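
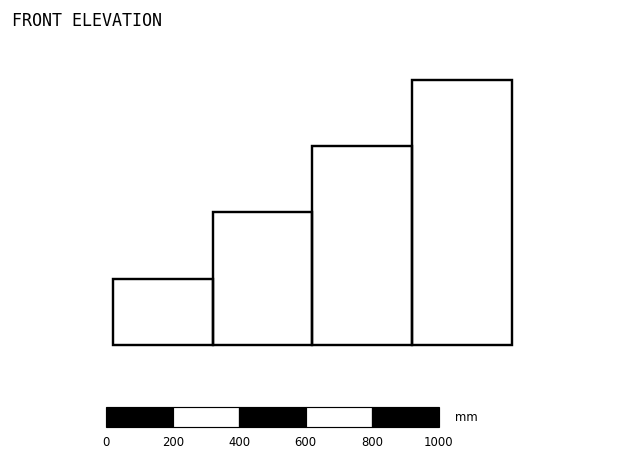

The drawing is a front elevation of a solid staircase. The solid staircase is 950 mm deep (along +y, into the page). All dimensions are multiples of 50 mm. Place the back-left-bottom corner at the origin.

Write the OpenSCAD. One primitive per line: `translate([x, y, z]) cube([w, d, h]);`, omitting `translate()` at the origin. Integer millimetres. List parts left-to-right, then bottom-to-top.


cube([300, 950, 200]);
translate([300, 0, 0]) cube([300, 950, 400]);
translate([600, 0, 0]) cube([300, 950, 600]);
translate([900, 0, 0]) cube([300, 950, 800]);


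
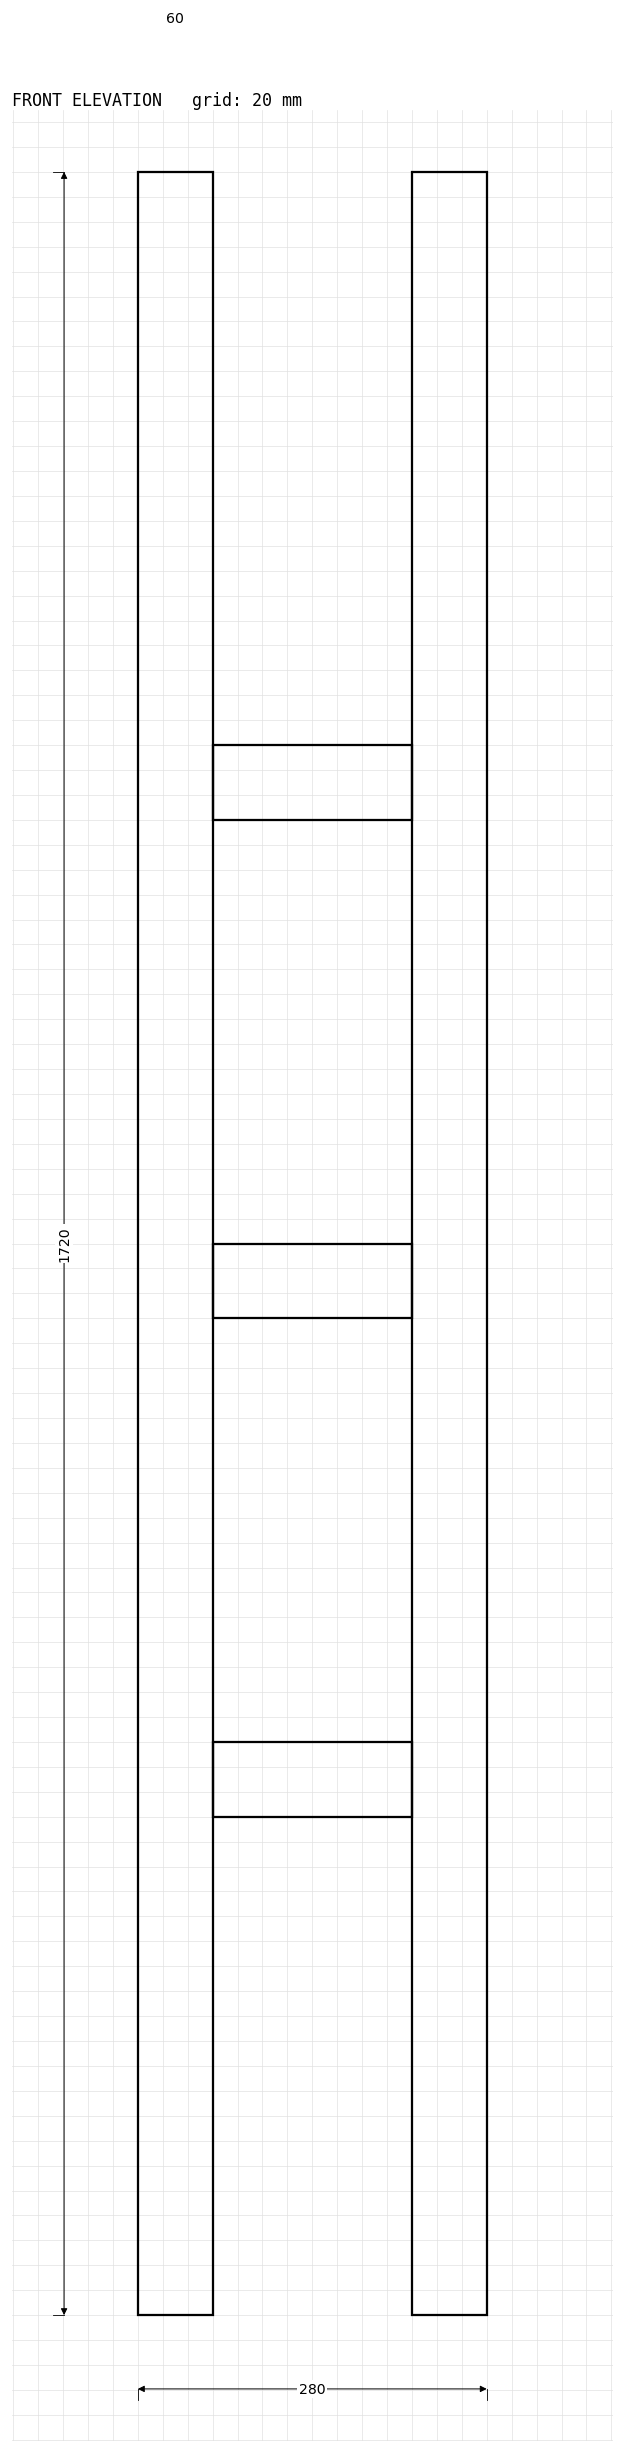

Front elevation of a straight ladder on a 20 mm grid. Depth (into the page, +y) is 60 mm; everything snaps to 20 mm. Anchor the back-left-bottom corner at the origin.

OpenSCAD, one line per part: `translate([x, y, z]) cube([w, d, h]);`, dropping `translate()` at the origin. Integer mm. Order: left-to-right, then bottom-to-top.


cube([60, 60, 1720]);
translate([60, 0, 400]) cube([160, 60, 60]);
translate([60, 0, 800]) cube([160, 60, 60]);
translate([60, 0, 1200]) cube([160, 60, 60]);
translate([220, 0, 0]) cube([60, 60, 1720]);


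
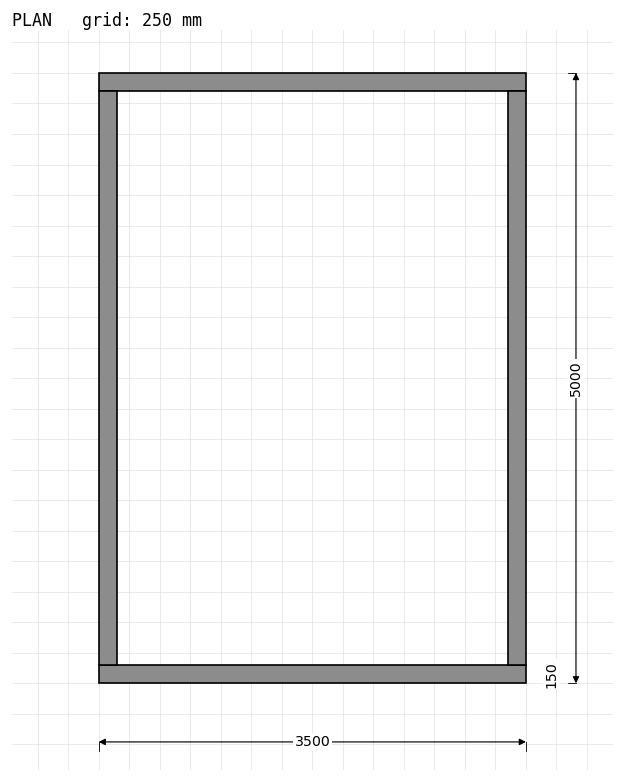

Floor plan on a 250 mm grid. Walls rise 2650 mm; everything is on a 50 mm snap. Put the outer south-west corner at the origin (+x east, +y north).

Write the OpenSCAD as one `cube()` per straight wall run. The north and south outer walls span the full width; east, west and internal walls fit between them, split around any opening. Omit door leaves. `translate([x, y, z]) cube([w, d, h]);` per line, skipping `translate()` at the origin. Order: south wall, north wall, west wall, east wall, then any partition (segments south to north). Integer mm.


cube([3500, 150, 2650]);
translate([0, 4850, 0]) cube([3500, 150, 2650]);
translate([0, 150, 0]) cube([150, 4700, 2650]);
translate([3350, 150, 0]) cube([150, 4700, 2650]);


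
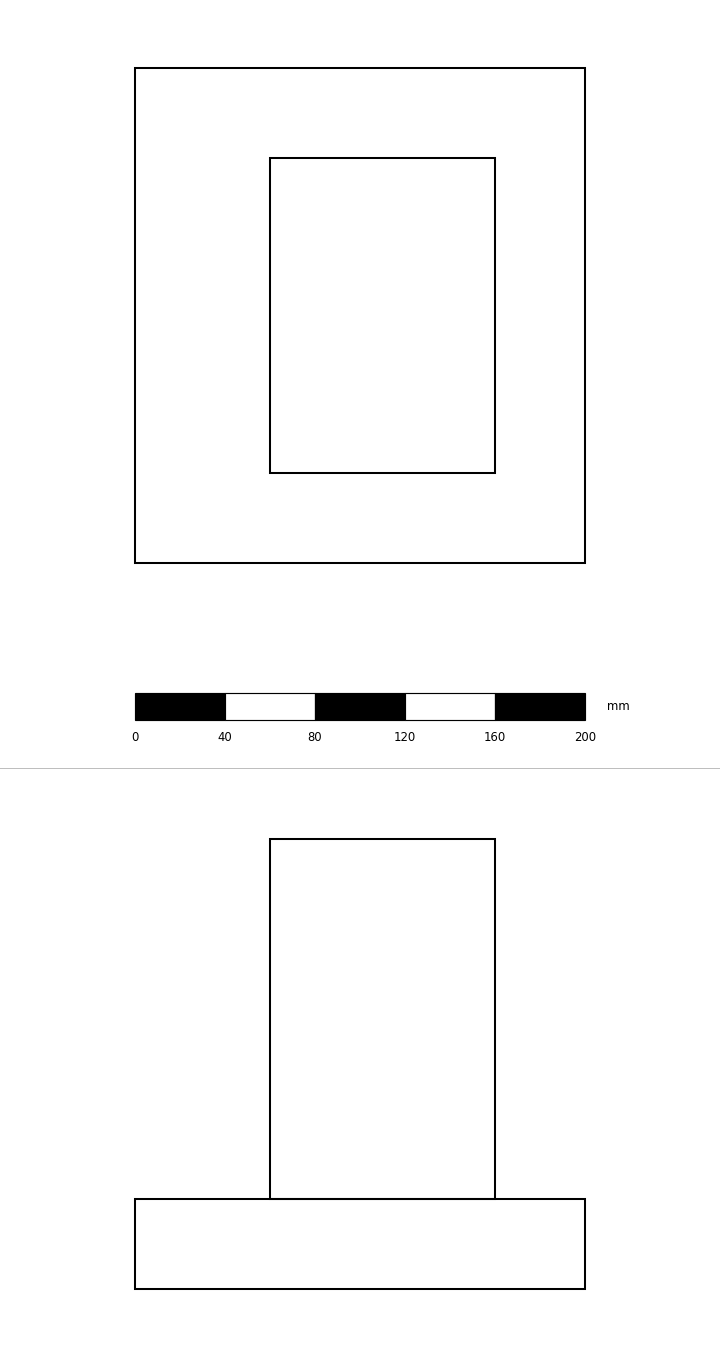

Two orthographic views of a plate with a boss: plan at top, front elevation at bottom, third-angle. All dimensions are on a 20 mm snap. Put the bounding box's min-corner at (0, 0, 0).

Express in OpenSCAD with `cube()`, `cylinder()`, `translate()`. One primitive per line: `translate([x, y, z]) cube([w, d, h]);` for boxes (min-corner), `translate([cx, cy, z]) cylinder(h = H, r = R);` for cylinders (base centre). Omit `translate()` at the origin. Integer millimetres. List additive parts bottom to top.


cube([200, 220, 40]);
translate([60, 40, 40]) cube([100, 140, 160]);


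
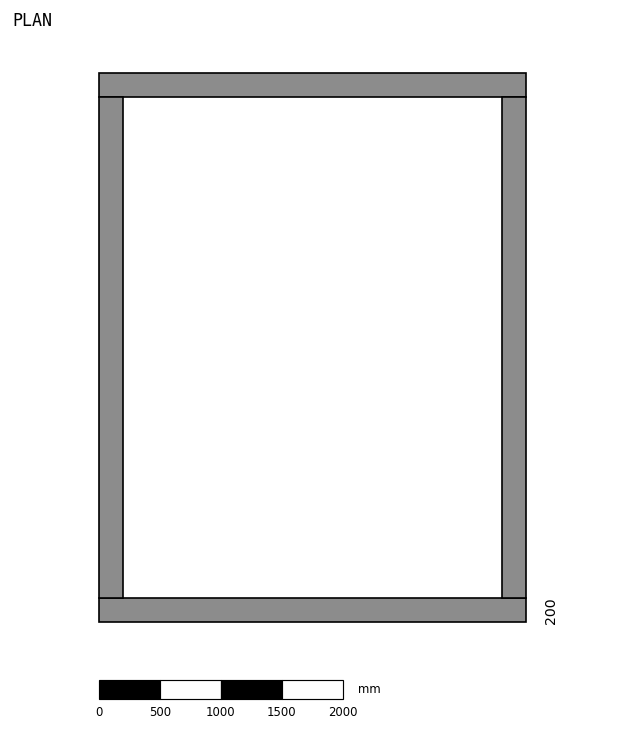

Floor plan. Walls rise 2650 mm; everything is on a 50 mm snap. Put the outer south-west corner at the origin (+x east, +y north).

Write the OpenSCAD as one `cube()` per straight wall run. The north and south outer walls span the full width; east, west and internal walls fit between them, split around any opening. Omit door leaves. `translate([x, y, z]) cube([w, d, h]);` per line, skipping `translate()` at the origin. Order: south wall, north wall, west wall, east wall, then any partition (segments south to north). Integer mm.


cube([3500, 200, 2650]);
translate([0, 4300, 0]) cube([3500, 200, 2650]);
translate([0, 200, 0]) cube([200, 4100, 2650]);
translate([3300, 200, 0]) cube([200, 4100, 2650]);


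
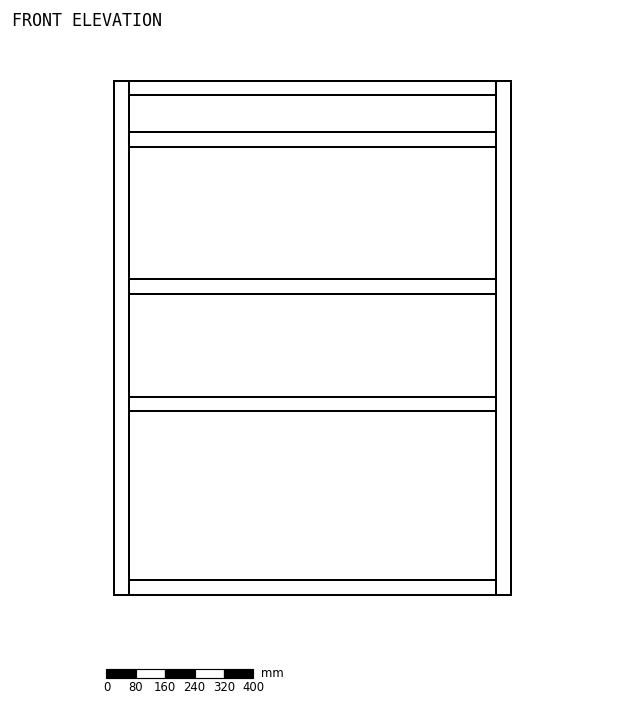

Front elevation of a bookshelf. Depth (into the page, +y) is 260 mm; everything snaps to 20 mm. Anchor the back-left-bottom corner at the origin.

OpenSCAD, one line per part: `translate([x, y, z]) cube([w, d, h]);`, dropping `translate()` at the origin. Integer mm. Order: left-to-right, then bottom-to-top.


cube([40, 260, 1400]);
translate([40, 0, 0]) cube([1000, 260, 40]);
translate([40, 0, 500]) cube([1000, 260, 40]);
translate([40, 0, 820]) cube([1000, 260, 40]);
translate([40, 0, 1220]) cube([1000, 260, 40]);
translate([40, 0, 1360]) cube([1000, 260, 40]);
translate([1040, 0, 0]) cube([40, 260, 1400]);


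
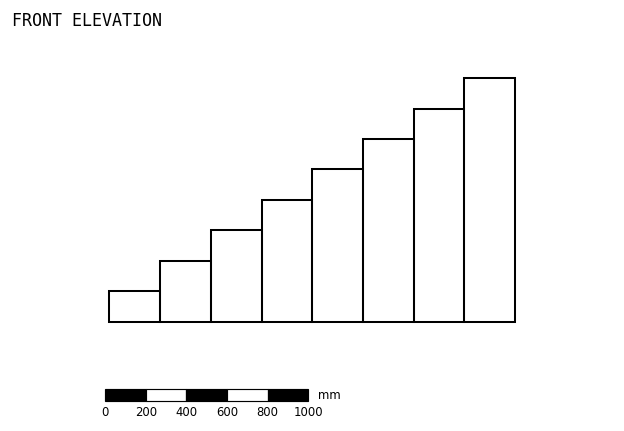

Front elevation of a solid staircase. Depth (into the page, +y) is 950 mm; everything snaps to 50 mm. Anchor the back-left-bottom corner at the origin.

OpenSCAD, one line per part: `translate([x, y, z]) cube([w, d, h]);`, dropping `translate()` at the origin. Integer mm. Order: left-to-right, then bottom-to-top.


cube([250, 950, 150]);
translate([250, 0, 0]) cube([250, 950, 300]);
translate([500, 0, 0]) cube([250, 950, 450]);
translate([750, 0, 0]) cube([250, 950, 600]);
translate([1000, 0, 0]) cube([250, 950, 750]);
translate([1250, 0, 0]) cube([250, 950, 900]);
translate([1500, 0, 0]) cube([250, 950, 1050]);
translate([1750, 0, 0]) cube([250, 950, 1200]);


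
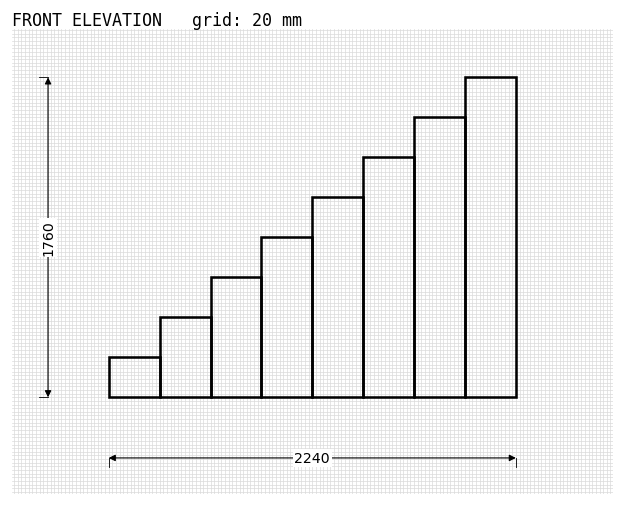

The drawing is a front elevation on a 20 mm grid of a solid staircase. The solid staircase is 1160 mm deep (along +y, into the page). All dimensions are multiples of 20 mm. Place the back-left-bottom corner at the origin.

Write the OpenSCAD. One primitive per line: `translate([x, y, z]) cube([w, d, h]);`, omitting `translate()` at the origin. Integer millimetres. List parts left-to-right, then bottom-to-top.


cube([280, 1160, 220]);
translate([280, 0, 0]) cube([280, 1160, 440]);
translate([560, 0, 0]) cube([280, 1160, 660]);
translate([840, 0, 0]) cube([280, 1160, 880]);
translate([1120, 0, 0]) cube([280, 1160, 1100]);
translate([1400, 0, 0]) cube([280, 1160, 1320]);
translate([1680, 0, 0]) cube([280, 1160, 1540]);
translate([1960, 0, 0]) cube([280, 1160, 1760]);


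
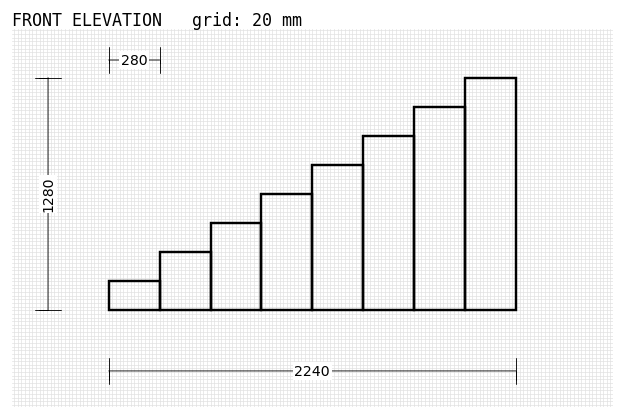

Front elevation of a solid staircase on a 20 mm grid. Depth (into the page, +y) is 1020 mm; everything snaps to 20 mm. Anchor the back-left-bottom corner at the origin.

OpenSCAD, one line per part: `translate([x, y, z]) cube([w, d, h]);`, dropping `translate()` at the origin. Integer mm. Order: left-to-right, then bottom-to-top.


cube([280, 1020, 160]);
translate([280, 0, 0]) cube([280, 1020, 320]);
translate([560, 0, 0]) cube([280, 1020, 480]);
translate([840, 0, 0]) cube([280, 1020, 640]);
translate([1120, 0, 0]) cube([280, 1020, 800]);
translate([1400, 0, 0]) cube([280, 1020, 960]);
translate([1680, 0, 0]) cube([280, 1020, 1120]);
translate([1960, 0, 0]) cube([280, 1020, 1280]);


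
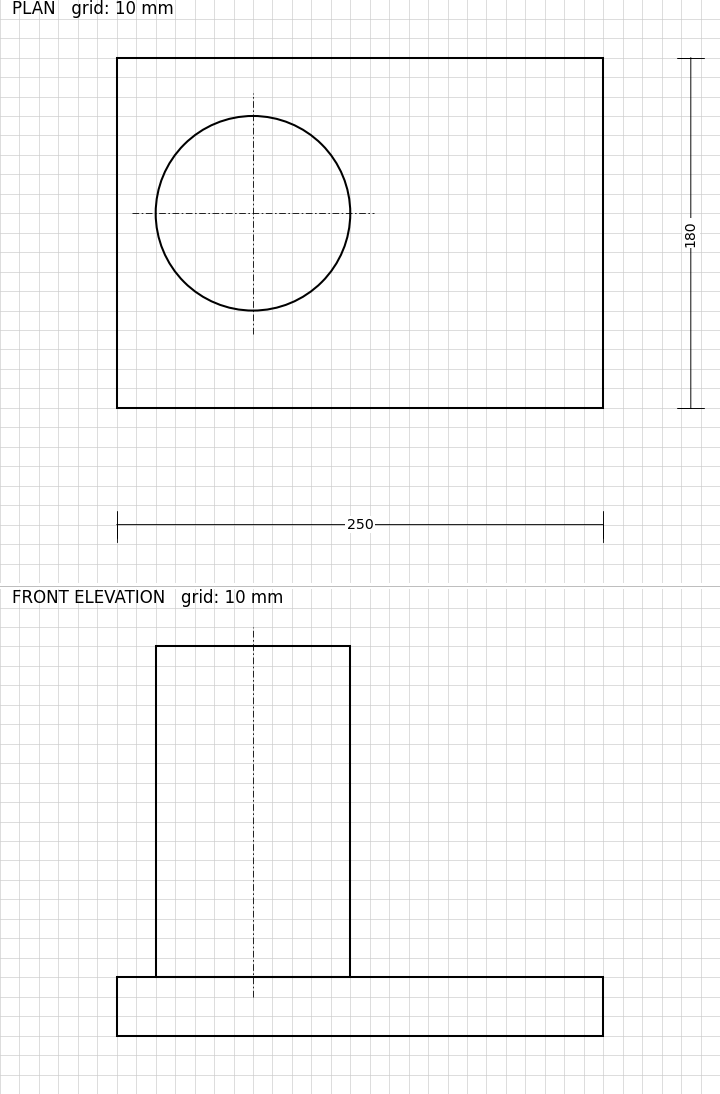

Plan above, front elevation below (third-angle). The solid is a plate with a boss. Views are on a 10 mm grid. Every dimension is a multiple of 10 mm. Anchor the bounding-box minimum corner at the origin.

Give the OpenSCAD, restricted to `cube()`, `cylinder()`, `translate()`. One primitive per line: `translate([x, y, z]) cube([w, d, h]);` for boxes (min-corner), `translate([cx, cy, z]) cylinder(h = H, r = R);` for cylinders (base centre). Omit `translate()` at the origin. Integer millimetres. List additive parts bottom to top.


cube([250, 180, 30]);
translate([70, 100, 30]) cylinder(h = 170, r = 50);


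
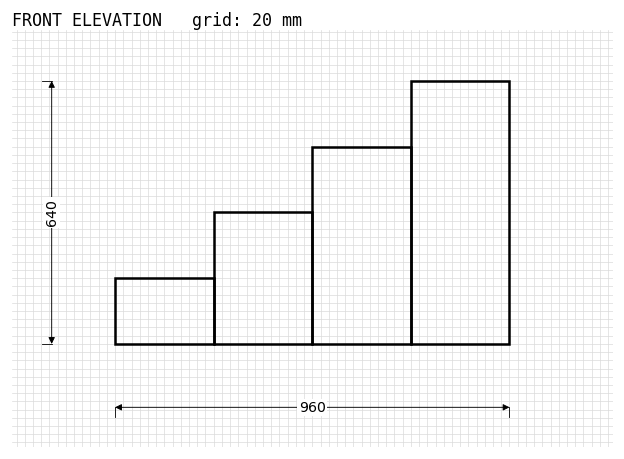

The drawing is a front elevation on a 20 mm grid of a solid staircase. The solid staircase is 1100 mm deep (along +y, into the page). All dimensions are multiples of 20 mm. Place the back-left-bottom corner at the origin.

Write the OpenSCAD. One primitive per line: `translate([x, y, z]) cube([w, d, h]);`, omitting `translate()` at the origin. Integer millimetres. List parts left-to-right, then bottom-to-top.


cube([240, 1100, 160]);
translate([240, 0, 0]) cube([240, 1100, 320]);
translate([480, 0, 0]) cube([240, 1100, 480]);
translate([720, 0, 0]) cube([240, 1100, 640]);


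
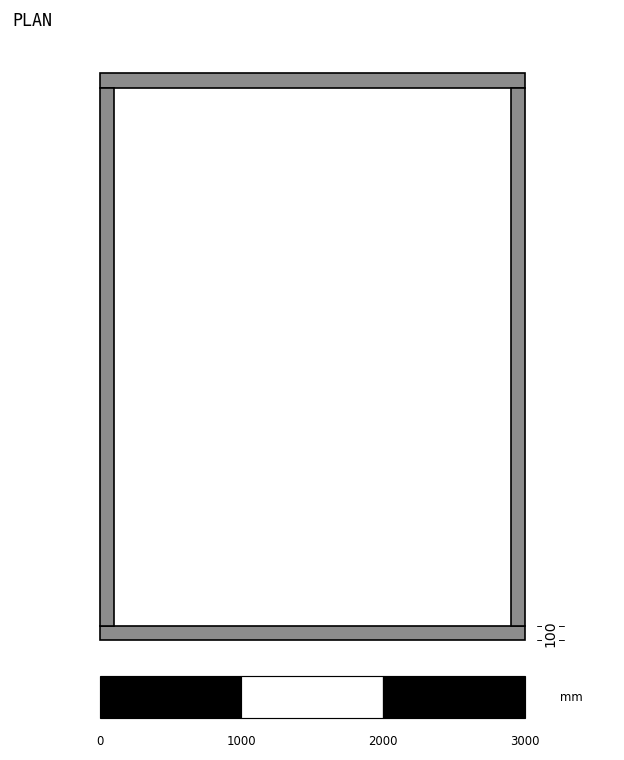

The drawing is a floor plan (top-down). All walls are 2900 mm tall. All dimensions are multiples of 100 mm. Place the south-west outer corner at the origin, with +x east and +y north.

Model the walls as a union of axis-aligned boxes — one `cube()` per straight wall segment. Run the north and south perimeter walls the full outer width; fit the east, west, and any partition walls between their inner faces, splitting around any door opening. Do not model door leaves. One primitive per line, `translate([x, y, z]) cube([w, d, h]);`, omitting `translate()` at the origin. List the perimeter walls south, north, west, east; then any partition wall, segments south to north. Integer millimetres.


cube([3000, 100, 2900]);
translate([0, 3900, 0]) cube([3000, 100, 2900]);
translate([0, 100, 0]) cube([100, 3800, 2900]);
translate([2900, 100, 0]) cube([100, 3800, 2900]);


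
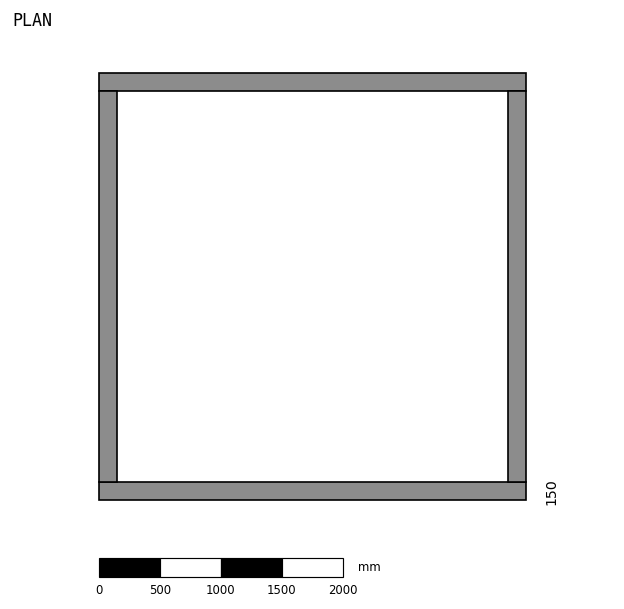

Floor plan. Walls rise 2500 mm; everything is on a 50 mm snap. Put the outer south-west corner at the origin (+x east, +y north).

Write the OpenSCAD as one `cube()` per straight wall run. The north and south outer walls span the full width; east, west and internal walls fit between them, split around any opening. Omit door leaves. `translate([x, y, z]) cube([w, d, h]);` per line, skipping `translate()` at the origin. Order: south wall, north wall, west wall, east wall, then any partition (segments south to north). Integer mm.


cube([3500, 150, 2500]);
translate([0, 3350, 0]) cube([3500, 150, 2500]);
translate([0, 150, 0]) cube([150, 3200, 2500]);
translate([3350, 150, 0]) cube([150, 3200, 2500]);


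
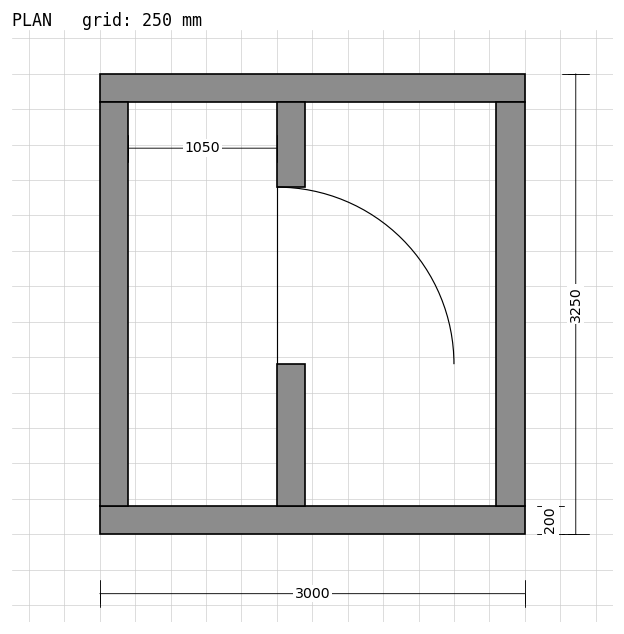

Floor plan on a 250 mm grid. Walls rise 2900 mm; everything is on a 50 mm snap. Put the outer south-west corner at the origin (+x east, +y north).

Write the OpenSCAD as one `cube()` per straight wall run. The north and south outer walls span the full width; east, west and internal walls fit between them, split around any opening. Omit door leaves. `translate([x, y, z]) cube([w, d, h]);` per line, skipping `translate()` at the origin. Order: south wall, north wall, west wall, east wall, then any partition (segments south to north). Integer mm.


cube([3000, 200, 2900]);
translate([0, 3050, 0]) cube([3000, 200, 2900]);
translate([0, 200, 0]) cube([200, 2850, 2900]);
translate([2800, 200, 0]) cube([200, 2850, 2900]);
translate([1250, 200, 0]) cube([200, 1000, 2900]);
translate([1250, 2450, 0]) cube([200, 600, 2900]);


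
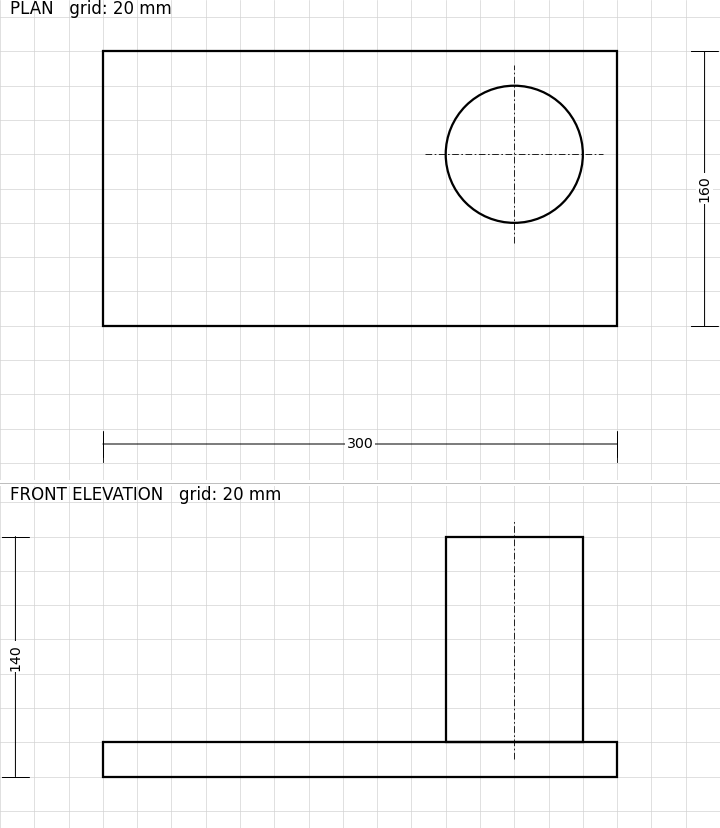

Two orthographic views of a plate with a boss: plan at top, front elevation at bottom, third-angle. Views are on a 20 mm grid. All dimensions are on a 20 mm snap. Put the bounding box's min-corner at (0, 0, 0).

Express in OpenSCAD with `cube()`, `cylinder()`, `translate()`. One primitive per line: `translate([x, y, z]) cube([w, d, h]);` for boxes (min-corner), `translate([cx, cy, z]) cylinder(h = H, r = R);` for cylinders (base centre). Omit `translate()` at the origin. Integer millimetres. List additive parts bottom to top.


cube([300, 160, 20]);
translate([240, 100, 20]) cylinder(h = 120, r = 40);


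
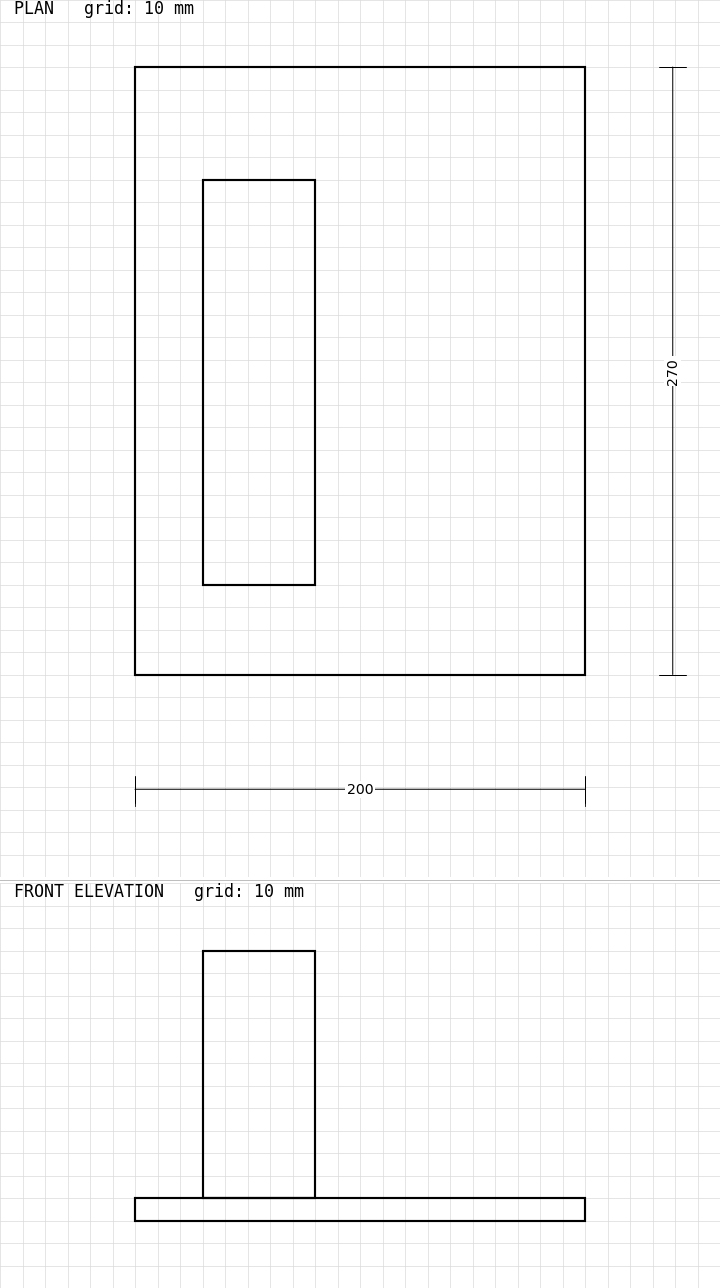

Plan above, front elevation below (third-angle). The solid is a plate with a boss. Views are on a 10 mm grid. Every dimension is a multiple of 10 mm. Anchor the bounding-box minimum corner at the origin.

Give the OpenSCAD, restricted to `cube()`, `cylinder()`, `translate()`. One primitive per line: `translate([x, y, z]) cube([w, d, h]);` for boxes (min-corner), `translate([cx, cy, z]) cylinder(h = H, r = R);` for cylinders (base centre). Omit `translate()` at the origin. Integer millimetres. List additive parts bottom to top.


cube([200, 270, 10]);
translate([30, 40, 10]) cube([50, 180, 110]);


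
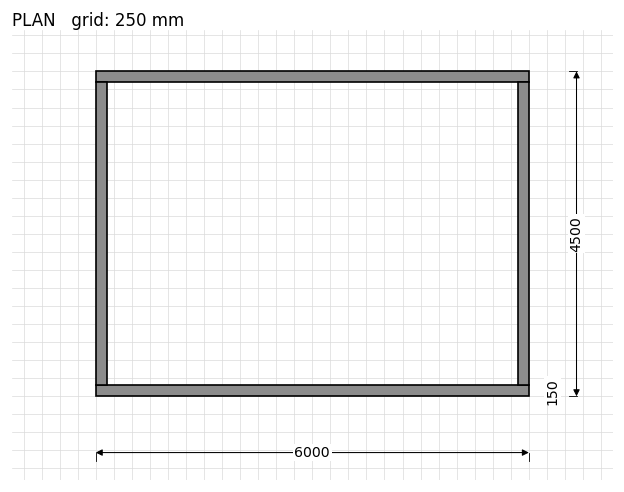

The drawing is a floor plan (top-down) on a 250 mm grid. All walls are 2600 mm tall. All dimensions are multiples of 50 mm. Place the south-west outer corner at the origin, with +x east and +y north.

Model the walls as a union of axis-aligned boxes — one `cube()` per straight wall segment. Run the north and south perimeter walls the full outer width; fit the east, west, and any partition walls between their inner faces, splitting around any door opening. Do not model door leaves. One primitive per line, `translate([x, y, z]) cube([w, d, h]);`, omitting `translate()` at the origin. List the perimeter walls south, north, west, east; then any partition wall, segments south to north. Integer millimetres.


cube([6000, 150, 2600]);
translate([0, 4350, 0]) cube([6000, 150, 2600]);
translate([0, 150, 0]) cube([150, 4200, 2600]);
translate([5850, 150, 0]) cube([150, 4200, 2600]);


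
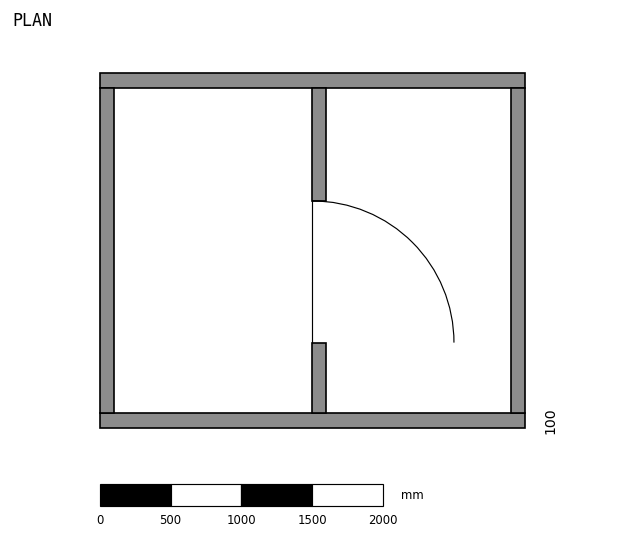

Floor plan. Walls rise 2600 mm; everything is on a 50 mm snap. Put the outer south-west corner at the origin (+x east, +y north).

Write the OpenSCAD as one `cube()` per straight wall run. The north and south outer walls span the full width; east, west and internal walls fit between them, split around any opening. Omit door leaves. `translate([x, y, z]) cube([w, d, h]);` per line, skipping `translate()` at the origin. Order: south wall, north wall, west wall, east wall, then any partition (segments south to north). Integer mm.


cube([3000, 100, 2600]);
translate([0, 2400, 0]) cube([3000, 100, 2600]);
translate([0, 100, 0]) cube([100, 2300, 2600]);
translate([2900, 100, 0]) cube([100, 2300, 2600]);
translate([1500, 100, 0]) cube([100, 500, 2600]);
translate([1500, 1600, 0]) cube([100, 800, 2600]);


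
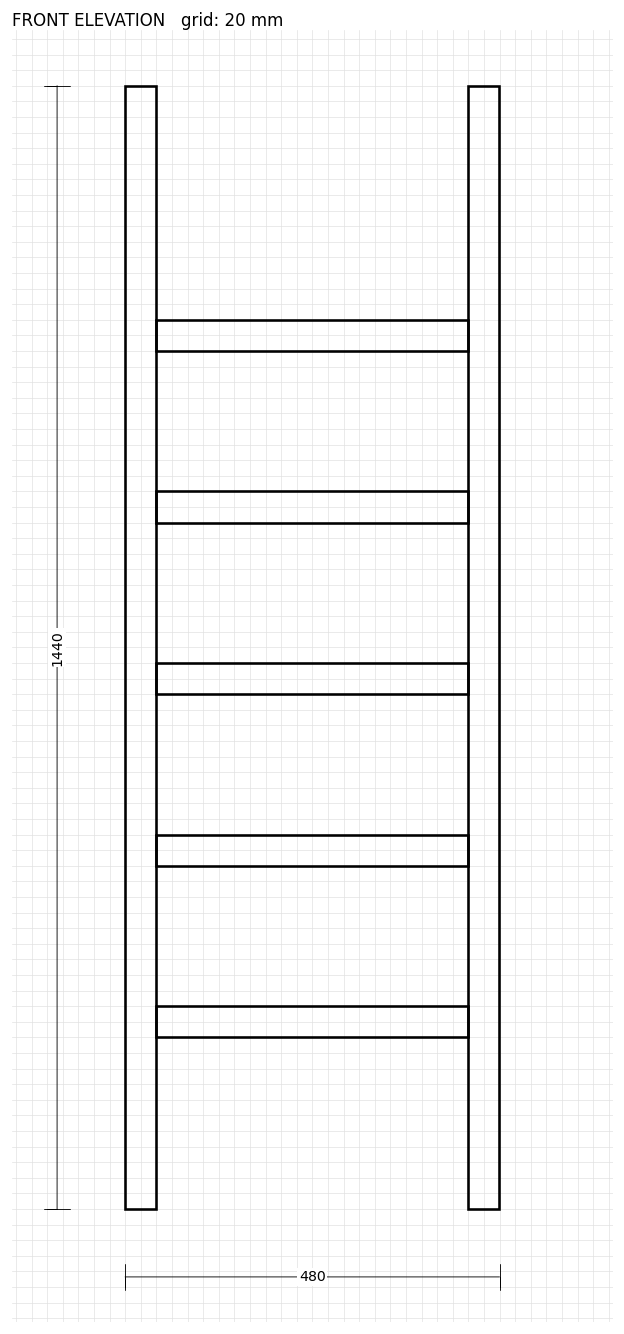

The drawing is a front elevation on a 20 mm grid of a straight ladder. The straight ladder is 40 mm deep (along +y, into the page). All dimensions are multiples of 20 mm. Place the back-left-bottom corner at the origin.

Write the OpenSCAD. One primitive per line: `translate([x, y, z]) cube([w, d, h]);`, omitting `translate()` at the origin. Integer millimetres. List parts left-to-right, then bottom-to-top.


cube([40, 40, 1440]);
translate([40, 0, 220]) cube([400, 40, 40]);
translate([40, 0, 440]) cube([400, 40, 40]);
translate([40, 0, 660]) cube([400, 40, 40]);
translate([40, 0, 880]) cube([400, 40, 40]);
translate([40, 0, 1100]) cube([400, 40, 40]);
translate([440, 0, 0]) cube([40, 40, 1440]);


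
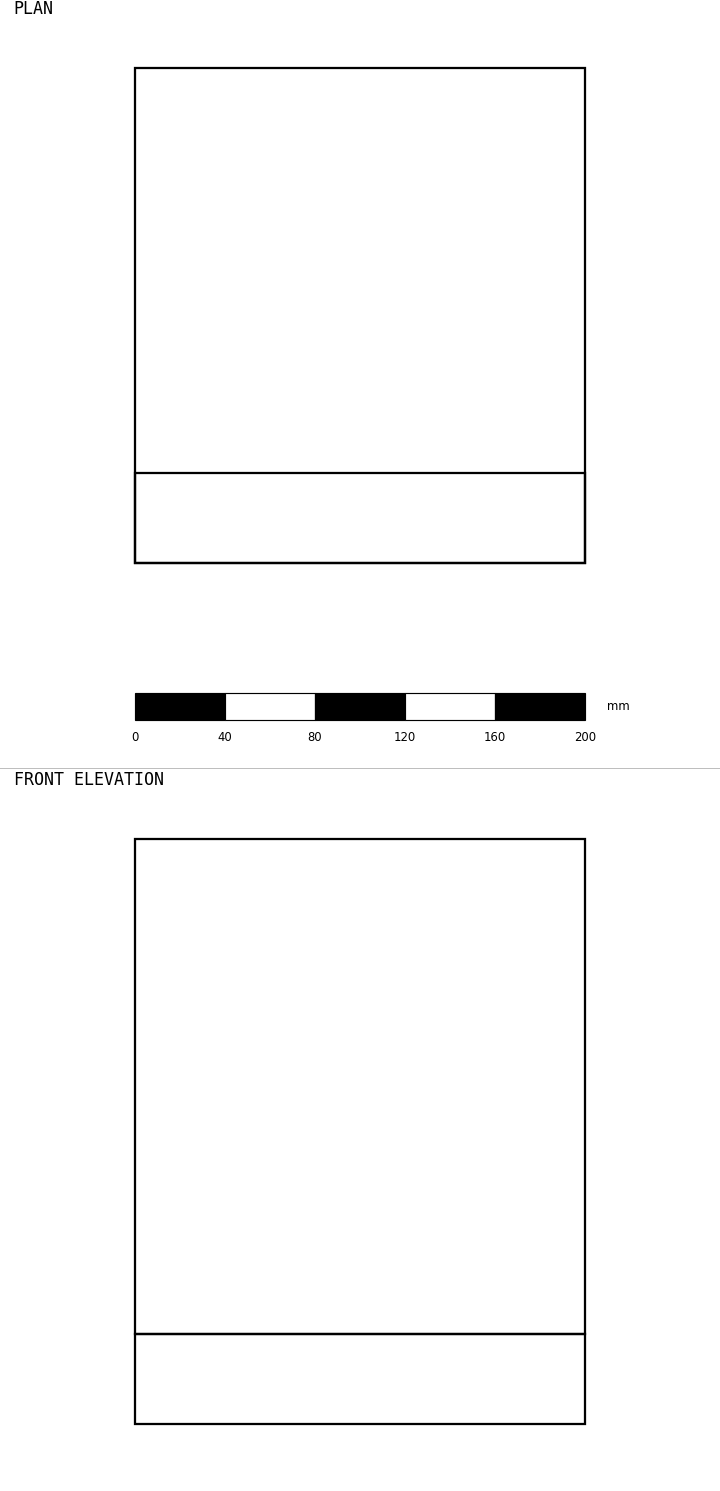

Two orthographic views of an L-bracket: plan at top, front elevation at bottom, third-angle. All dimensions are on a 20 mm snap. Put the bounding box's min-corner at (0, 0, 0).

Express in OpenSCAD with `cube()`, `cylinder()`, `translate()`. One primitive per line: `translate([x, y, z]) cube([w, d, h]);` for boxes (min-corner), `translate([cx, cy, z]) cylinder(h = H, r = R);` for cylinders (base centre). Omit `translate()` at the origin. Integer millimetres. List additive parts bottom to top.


cube([200, 220, 40]);
translate([0, 0, 40]) cube([200, 40, 220]);


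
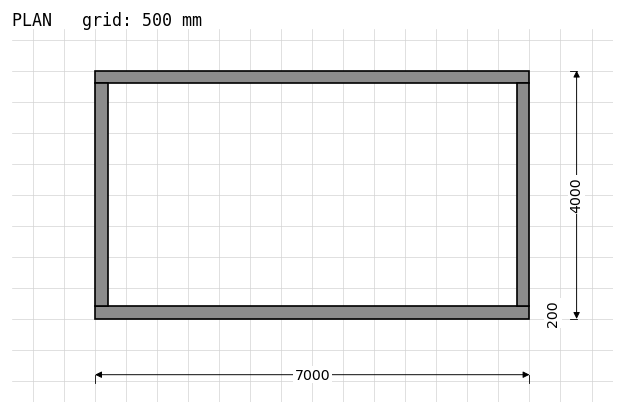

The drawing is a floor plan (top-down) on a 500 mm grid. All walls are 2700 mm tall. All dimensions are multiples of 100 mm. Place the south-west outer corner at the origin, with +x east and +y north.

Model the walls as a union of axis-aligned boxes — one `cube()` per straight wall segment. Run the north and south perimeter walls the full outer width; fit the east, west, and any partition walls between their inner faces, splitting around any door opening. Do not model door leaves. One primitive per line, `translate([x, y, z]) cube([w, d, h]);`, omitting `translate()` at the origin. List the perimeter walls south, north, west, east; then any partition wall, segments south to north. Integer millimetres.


cube([7000, 200, 2700]);
translate([0, 3800, 0]) cube([7000, 200, 2700]);
translate([0, 200, 0]) cube([200, 3600, 2700]);
translate([6800, 200, 0]) cube([200, 3600, 2700]);


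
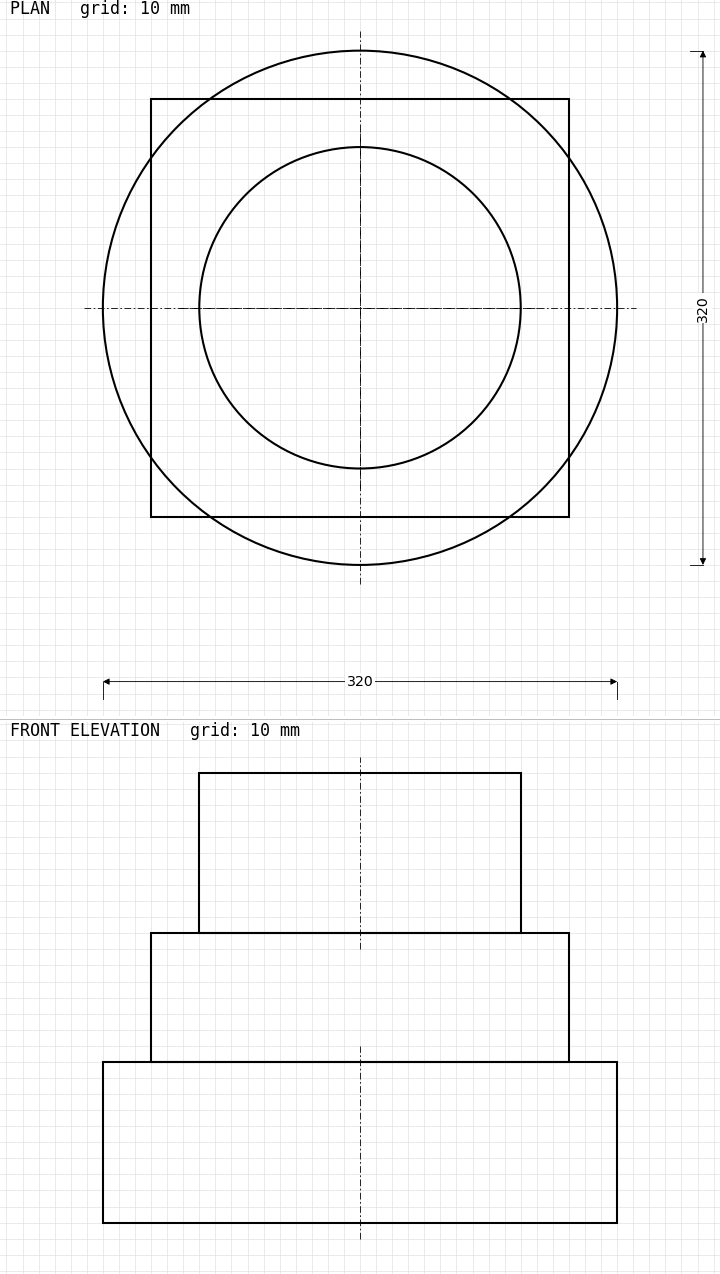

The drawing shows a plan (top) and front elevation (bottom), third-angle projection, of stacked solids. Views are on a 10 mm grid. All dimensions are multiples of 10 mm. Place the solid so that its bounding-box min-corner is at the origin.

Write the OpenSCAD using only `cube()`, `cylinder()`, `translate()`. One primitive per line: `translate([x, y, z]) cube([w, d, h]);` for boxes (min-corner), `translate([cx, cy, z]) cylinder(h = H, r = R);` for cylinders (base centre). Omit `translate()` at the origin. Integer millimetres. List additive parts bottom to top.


translate([160, 160, 0]) cylinder(h = 100, r = 160);
translate([30, 30, 100]) cube([260, 260, 80]);
translate([160, 160, 180]) cylinder(h = 100, r = 100);


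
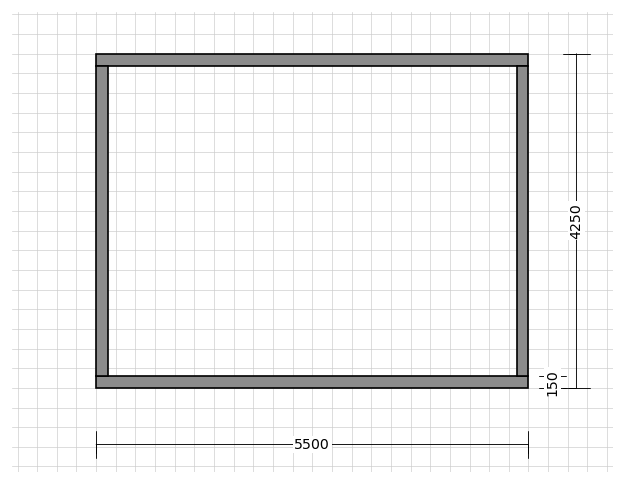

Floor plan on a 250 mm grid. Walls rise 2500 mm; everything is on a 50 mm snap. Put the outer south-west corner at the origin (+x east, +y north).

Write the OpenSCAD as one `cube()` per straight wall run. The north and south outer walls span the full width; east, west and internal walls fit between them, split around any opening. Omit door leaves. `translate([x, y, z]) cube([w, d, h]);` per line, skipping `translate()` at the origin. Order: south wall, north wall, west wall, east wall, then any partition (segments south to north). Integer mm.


cube([5500, 150, 2500]);
translate([0, 4100, 0]) cube([5500, 150, 2500]);
translate([0, 150, 0]) cube([150, 3950, 2500]);
translate([5350, 150, 0]) cube([150, 3950, 2500]);


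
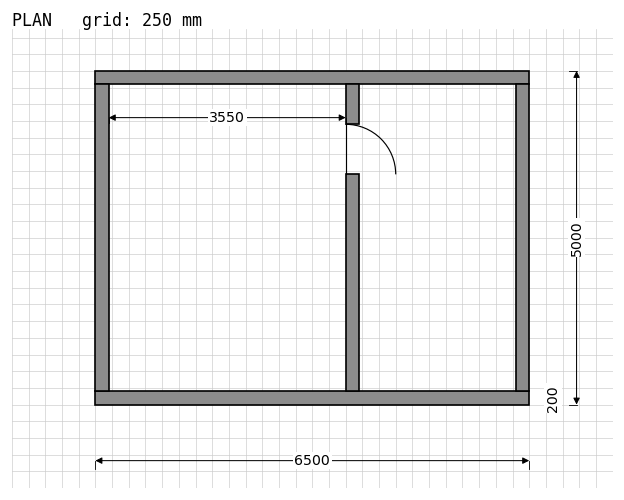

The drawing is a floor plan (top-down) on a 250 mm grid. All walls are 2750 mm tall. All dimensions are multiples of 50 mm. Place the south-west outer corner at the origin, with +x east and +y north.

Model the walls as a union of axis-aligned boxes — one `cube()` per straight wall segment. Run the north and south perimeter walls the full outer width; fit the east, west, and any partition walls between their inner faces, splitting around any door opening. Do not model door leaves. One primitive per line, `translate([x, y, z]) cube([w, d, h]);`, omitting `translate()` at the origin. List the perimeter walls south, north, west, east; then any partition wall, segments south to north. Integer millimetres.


cube([6500, 200, 2750]);
translate([0, 4800, 0]) cube([6500, 200, 2750]);
translate([0, 200, 0]) cube([200, 4600, 2750]);
translate([6300, 200, 0]) cube([200, 4600, 2750]);
translate([3750, 200, 0]) cube([200, 3250, 2750]);
translate([3750, 4200, 0]) cube([200, 600, 2750]);


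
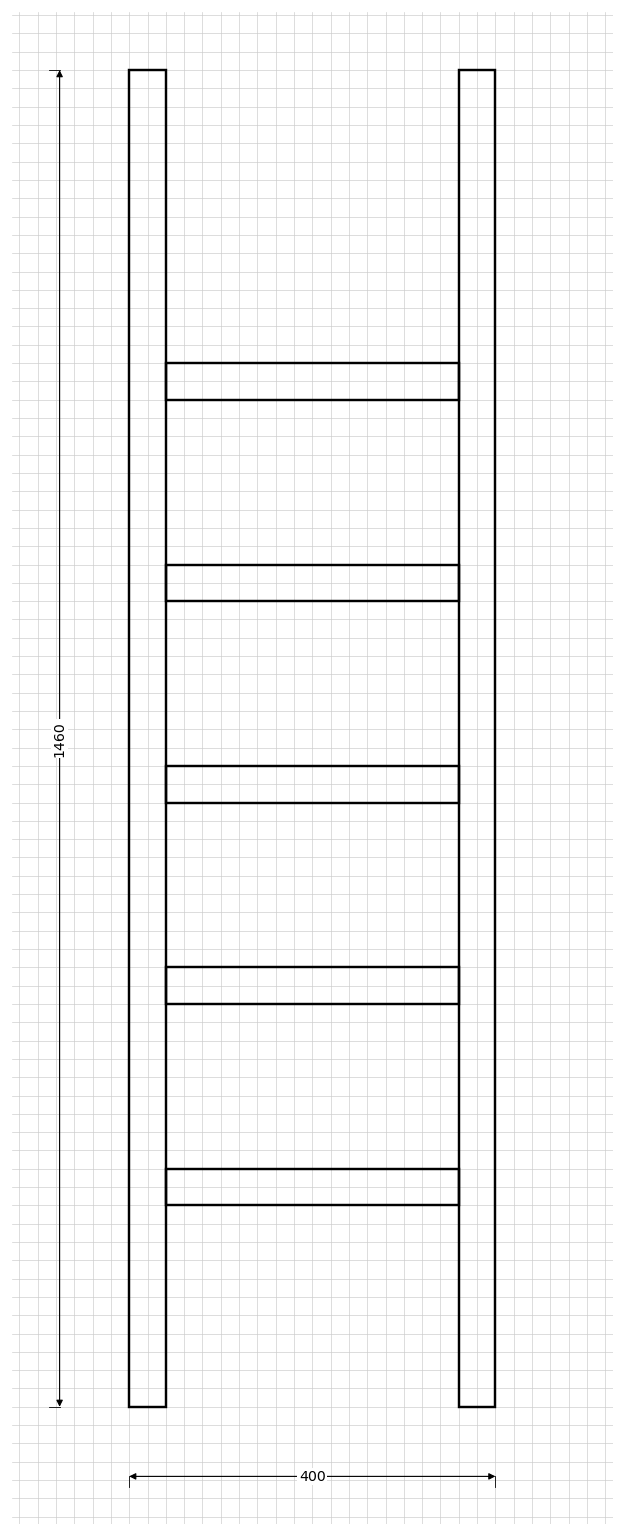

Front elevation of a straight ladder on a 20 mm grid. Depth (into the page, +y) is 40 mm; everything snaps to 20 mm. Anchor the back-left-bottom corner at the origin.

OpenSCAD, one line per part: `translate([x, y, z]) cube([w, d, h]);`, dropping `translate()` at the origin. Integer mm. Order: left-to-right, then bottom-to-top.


cube([40, 40, 1460]);
translate([40, 0, 220]) cube([320, 40, 40]);
translate([40, 0, 440]) cube([320, 40, 40]);
translate([40, 0, 660]) cube([320, 40, 40]);
translate([40, 0, 880]) cube([320, 40, 40]);
translate([40, 0, 1100]) cube([320, 40, 40]);
translate([360, 0, 0]) cube([40, 40, 1460]);


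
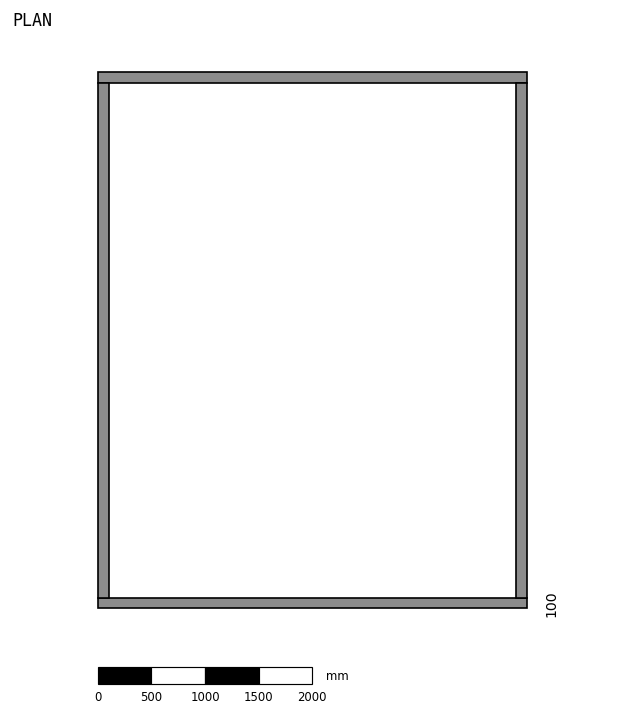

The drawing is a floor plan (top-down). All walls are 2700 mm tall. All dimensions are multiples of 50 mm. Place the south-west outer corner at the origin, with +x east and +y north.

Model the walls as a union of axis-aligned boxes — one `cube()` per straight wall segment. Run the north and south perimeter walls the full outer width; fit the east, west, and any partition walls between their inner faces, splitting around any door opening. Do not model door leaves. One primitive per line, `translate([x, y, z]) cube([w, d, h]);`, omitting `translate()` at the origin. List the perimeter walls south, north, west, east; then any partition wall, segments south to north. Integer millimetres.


cube([4000, 100, 2700]);
translate([0, 4900, 0]) cube([4000, 100, 2700]);
translate([0, 100, 0]) cube([100, 4800, 2700]);
translate([3900, 100, 0]) cube([100, 4800, 2700]);


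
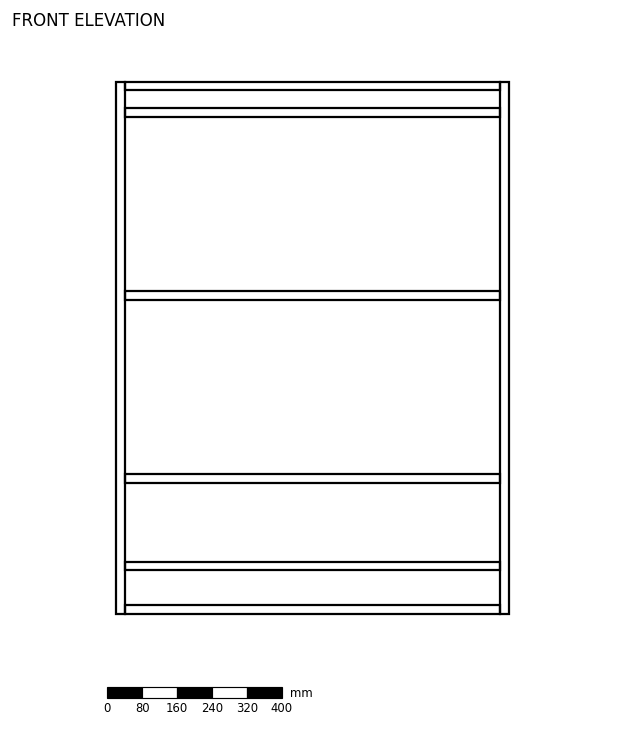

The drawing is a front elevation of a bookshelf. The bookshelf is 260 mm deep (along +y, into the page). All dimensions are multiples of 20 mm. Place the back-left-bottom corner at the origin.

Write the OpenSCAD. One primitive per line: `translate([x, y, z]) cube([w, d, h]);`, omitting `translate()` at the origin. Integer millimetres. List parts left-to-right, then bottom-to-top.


cube([20, 260, 1220]);
translate([20, 0, 0]) cube([860, 260, 20]);
translate([20, 0, 100]) cube([860, 260, 20]);
translate([20, 0, 300]) cube([860, 260, 20]);
translate([20, 0, 720]) cube([860, 260, 20]);
translate([20, 0, 1140]) cube([860, 260, 20]);
translate([20, 0, 1200]) cube([860, 260, 20]);
translate([880, 0, 0]) cube([20, 260, 1220]);


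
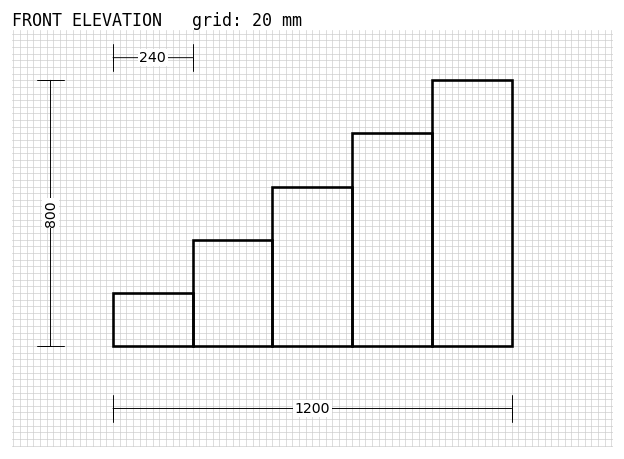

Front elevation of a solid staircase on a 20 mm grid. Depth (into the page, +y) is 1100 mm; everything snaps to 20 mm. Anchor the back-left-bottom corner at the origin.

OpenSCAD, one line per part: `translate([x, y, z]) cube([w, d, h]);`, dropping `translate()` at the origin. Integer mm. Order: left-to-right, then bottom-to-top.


cube([240, 1100, 160]);
translate([240, 0, 0]) cube([240, 1100, 320]);
translate([480, 0, 0]) cube([240, 1100, 480]);
translate([720, 0, 0]) cube([240, 1100, 640]);
translate([960, 0, 0]) cube([240, 1100, 800]);


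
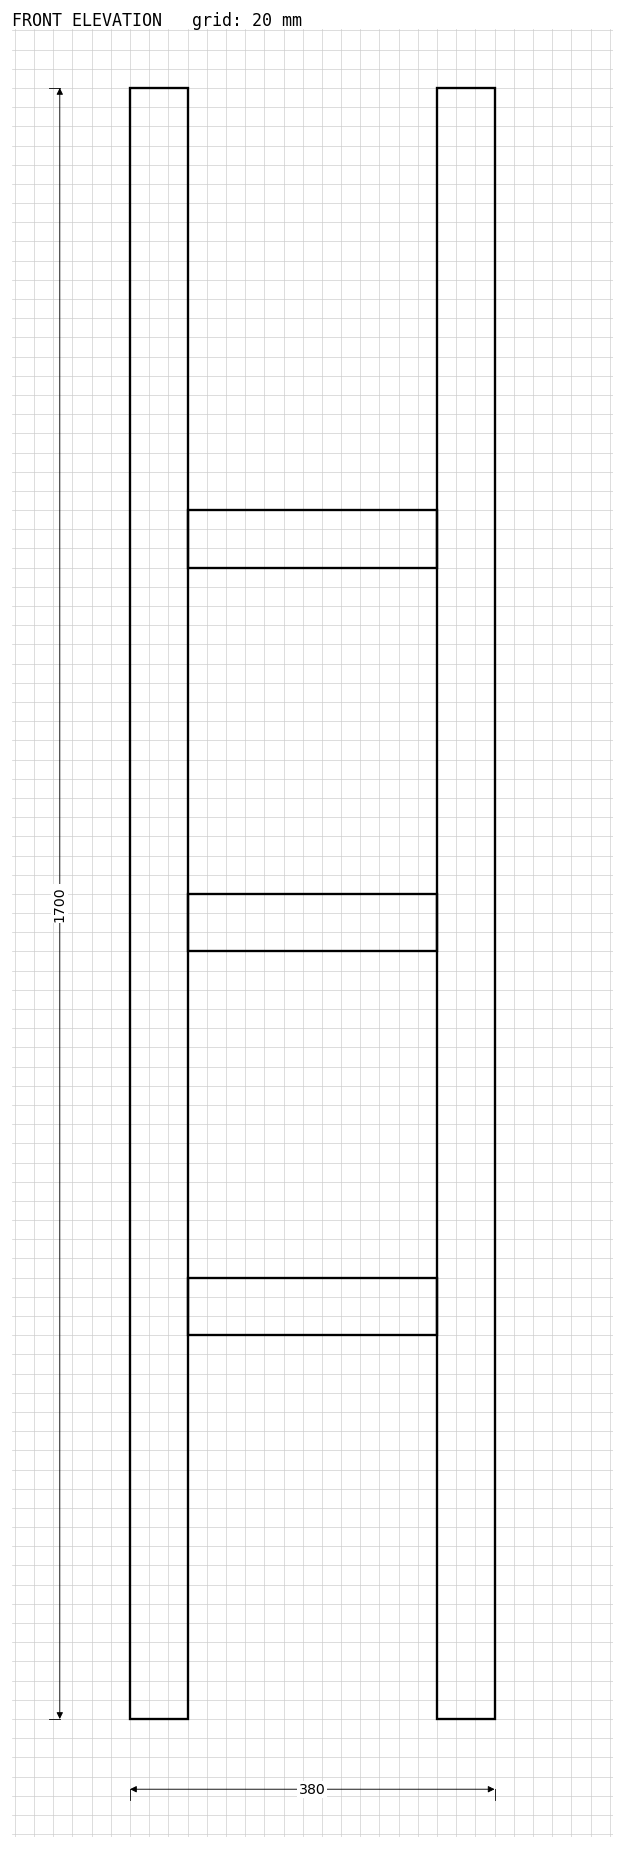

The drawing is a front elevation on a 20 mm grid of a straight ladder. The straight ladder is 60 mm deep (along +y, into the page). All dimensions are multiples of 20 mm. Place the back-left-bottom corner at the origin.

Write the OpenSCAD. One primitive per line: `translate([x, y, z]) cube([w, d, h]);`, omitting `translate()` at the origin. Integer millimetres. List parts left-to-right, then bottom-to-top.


cube([60, 60, 1700]);
translate([60, 0, 400]) cube([260, 60, 60]);
translate([60, 0, 800]) cube([260, 60, 60]);
translate([60, 0, 1200]) cube([260, 60, 60]);
translate([320, 0, 0]) cube([60, 60, 1700]);


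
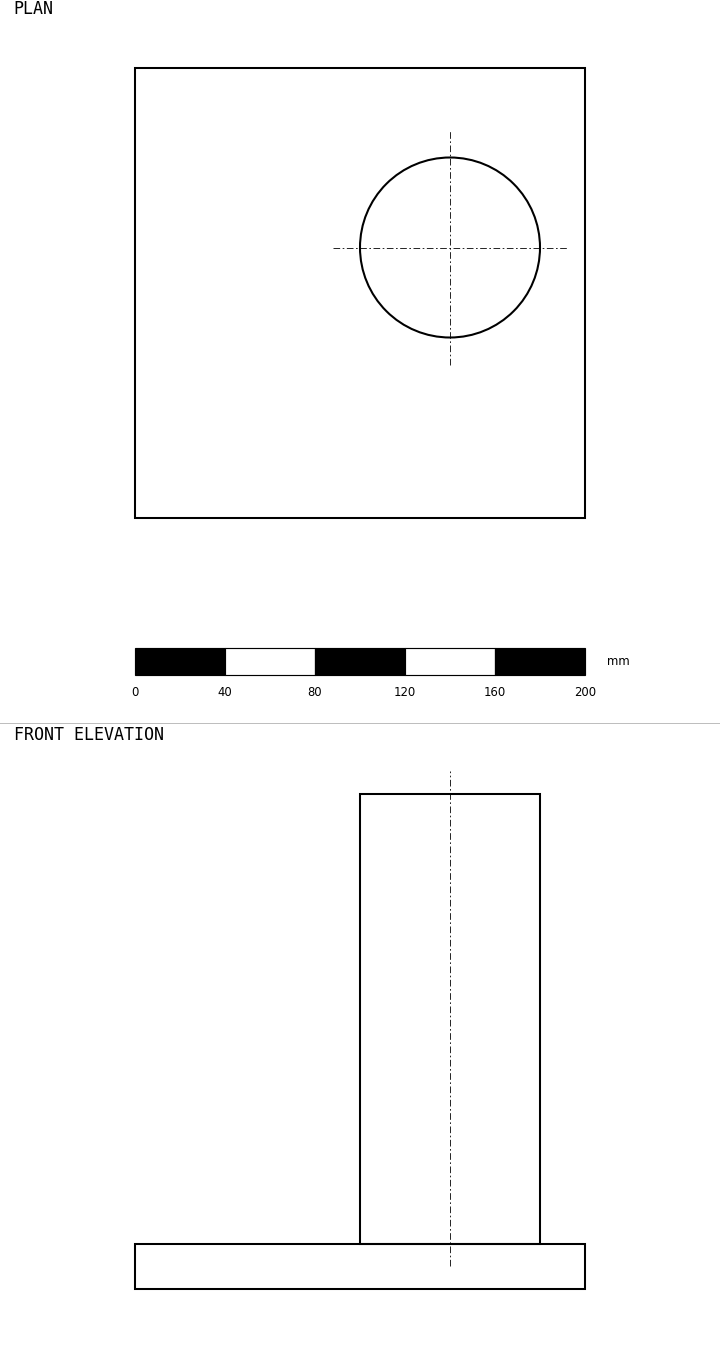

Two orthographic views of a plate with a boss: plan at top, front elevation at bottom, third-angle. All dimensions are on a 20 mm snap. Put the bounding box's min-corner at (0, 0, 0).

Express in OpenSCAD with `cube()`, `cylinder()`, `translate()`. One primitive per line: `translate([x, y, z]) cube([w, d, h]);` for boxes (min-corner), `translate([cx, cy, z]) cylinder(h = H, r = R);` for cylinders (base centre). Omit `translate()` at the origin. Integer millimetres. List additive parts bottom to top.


cube([200, 200, 20]);
translate([140, 120, 20]) cylinder(h = 200, r = 40);


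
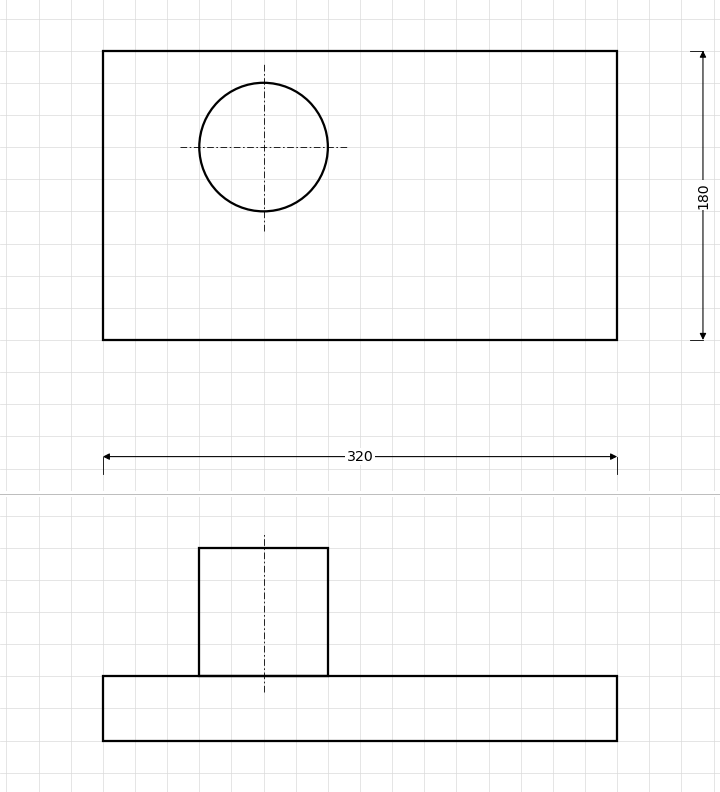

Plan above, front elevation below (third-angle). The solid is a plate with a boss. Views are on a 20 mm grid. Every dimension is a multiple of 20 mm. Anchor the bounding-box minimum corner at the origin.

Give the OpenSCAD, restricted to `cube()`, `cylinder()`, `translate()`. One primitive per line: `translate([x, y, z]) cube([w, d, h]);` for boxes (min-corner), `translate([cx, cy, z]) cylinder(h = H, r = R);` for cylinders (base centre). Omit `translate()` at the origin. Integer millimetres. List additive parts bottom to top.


cube([320, 180, 40]);
translate([100, 120, 40]) cylinder(h = 80, r = 40);


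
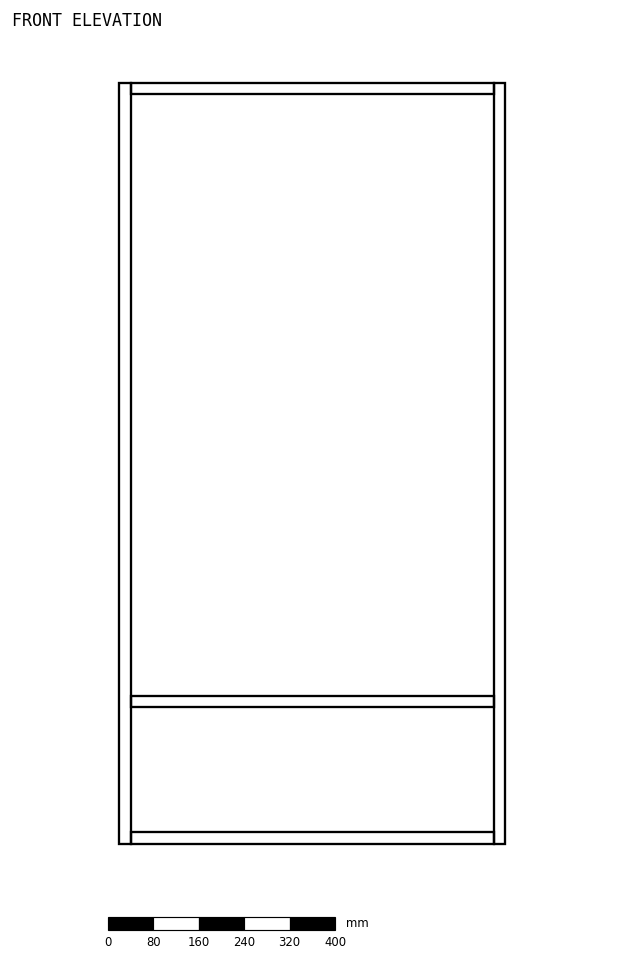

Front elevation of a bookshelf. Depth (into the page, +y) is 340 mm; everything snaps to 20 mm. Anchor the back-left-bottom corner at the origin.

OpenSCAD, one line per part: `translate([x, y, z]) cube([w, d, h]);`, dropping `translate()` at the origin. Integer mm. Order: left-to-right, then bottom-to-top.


cube([20, 340, 1340]);
translate([20, 0, 0]) cube([640, 340, 20]);
translate([20, 0, 240]) cube([640, 340, 20]);
translate([20, 0, 1320]) cube([640, 340, 20]);
translate([660, 0, 0]) cube([20, 340, 1340]);


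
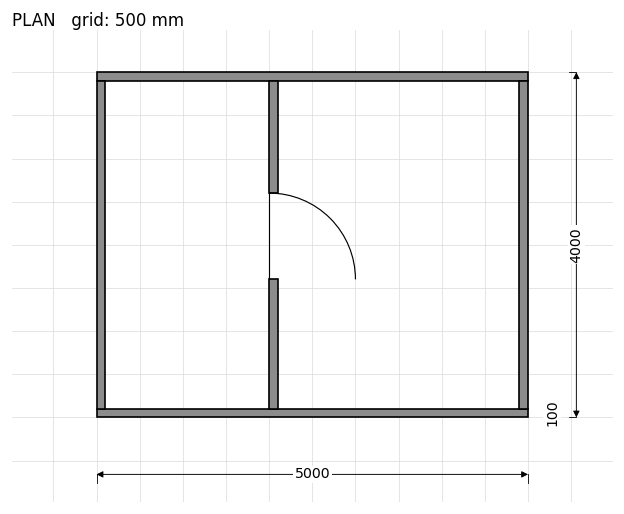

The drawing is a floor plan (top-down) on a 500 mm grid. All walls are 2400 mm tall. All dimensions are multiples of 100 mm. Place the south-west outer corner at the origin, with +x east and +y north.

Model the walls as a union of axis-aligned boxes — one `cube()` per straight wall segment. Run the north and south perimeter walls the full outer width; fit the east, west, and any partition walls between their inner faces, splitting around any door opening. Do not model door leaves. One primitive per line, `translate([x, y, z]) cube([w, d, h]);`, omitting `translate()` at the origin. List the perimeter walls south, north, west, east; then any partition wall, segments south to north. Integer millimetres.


cube([5000, 100, 2400]);
translate([0, 3900, 0]) cube([5000, 100, 2400]);
translate([0, 100, 0]) cube([100, 3800, 2400]);
translate([4900, 100, 0]) cube([100, 3800, 2400]);
translate([2000, 100, 0]) cube([100, 1500, 2400]);
translate([2000, 2600, 0]) cube([100, 1300, 2400]);


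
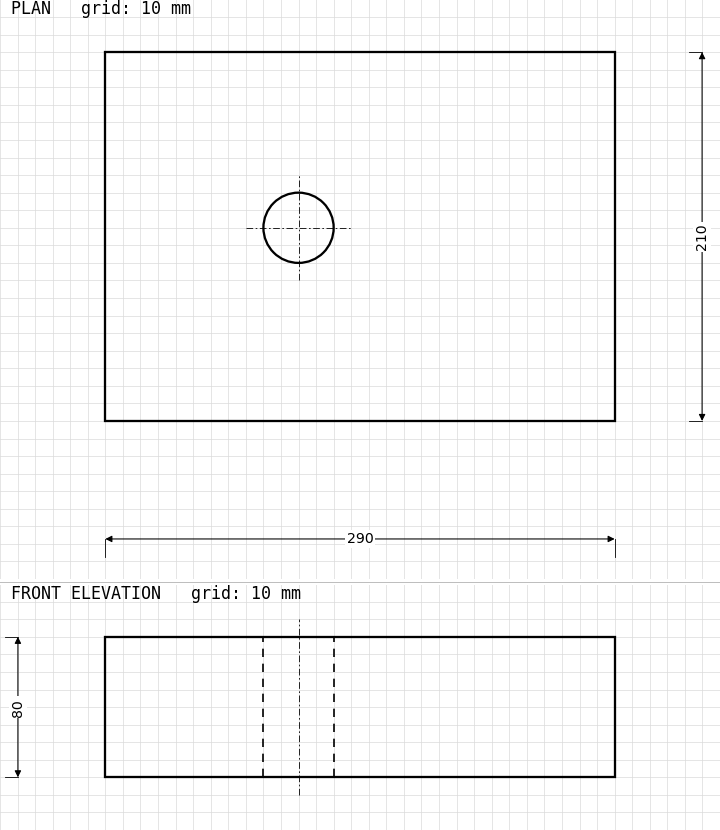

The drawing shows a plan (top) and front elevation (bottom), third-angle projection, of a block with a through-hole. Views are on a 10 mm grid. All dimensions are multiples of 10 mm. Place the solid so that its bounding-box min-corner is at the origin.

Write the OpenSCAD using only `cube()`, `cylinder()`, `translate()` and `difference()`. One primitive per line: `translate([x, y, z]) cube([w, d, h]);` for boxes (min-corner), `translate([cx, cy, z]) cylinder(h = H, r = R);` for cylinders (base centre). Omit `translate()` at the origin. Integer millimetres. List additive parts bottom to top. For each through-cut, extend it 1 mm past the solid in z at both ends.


difference() {
  cube([290, 210, 80]);
  translate([110, 110, -1]) cylinder(h = 82, r = 20);
}


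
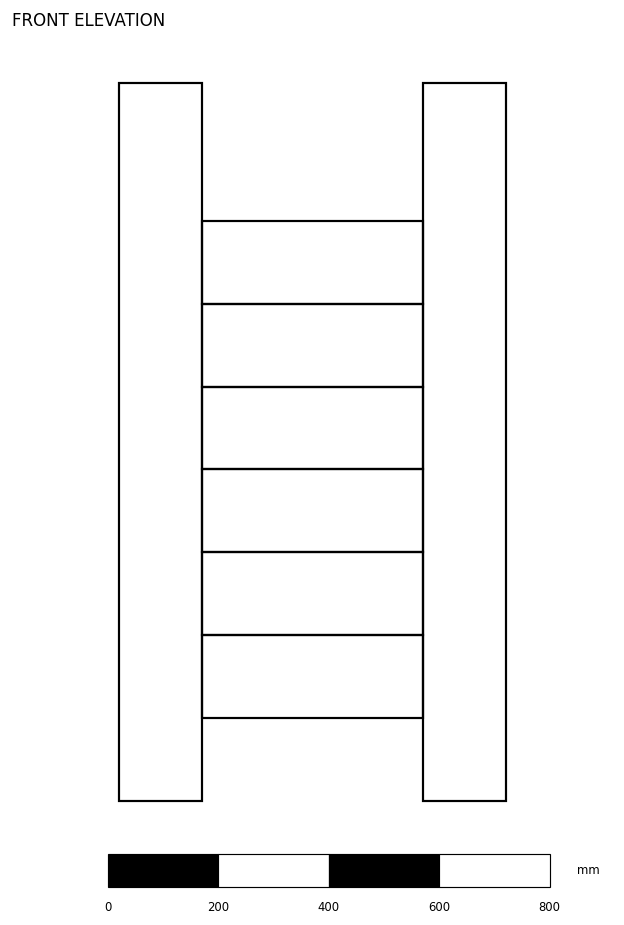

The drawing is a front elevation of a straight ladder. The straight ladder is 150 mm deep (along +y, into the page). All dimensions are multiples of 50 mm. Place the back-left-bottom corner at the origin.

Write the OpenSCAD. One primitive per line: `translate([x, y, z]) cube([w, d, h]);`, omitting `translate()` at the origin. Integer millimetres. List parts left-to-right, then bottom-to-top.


cube([150, 150, 1300]);
translate([150, 0, 150]) cube([400, 150, 150]);
translate([150, 0, 300]) cube([400, 150, 150]);
translate([150, 0, 450]) cube([400, 150, 150]);
translate([150, 0, 600]) cube([400, 150, 150]);
translate([150, 0, 750]) cube([400, 150, 150]);
translate([150, 0, 900]) cube([400, 150, 150]);
translate([550, 0, 0]) cube([150, 150, 1300]);


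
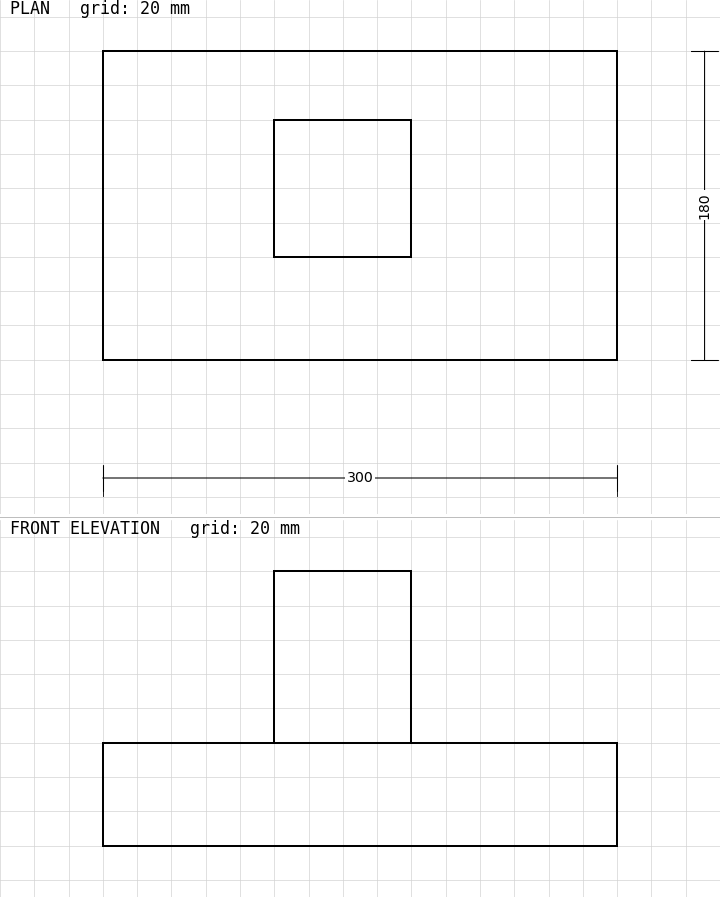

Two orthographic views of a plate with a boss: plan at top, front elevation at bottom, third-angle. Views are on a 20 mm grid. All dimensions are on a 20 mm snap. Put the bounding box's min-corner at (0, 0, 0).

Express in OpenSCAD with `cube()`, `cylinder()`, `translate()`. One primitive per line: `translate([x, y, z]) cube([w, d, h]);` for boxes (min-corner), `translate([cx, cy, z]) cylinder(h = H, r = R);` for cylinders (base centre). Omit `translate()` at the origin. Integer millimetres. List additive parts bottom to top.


cube([300, 180, 60]);
translate([100, 60, 60]) cube([80, 80, 100]);


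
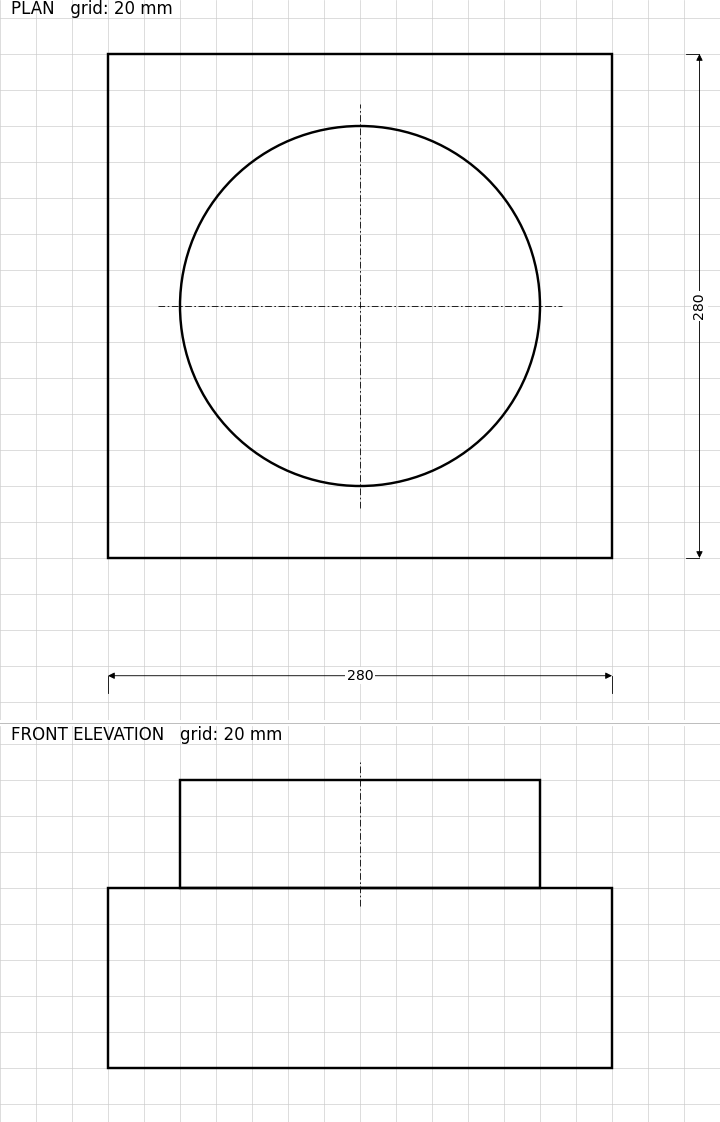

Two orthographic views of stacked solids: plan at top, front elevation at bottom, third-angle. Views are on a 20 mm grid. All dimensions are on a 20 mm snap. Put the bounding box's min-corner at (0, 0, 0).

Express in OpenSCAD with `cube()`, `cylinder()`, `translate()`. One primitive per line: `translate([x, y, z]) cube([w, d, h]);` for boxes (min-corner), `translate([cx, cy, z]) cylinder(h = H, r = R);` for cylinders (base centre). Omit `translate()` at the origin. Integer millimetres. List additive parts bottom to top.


cube([280, 280, 100]);
translate([140, 140, 100]) cylinder(h = 60, r = 100);
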